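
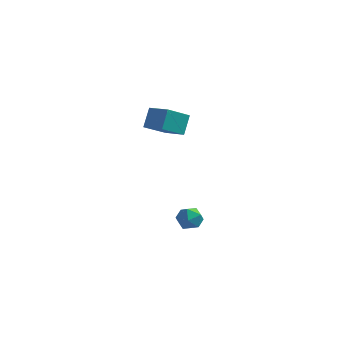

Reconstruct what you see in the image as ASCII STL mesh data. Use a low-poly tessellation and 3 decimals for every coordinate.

solid 
facet normal -0.924 0.310 -0.224
outer loop
vertex 1.232 0.314 2.592
vertex 1.748 1.359 1.911
vertex 1.25 -0.282 1.691
endloop
endfacet
facet normal -0.383 -0.774 0.504
outer loop
vertex 2.312 -0.639 1.949
vertex 1.232 0.314 2.592
vertex 1.25 -0.282 1.691
endloop
endfacet
facet normal -0.924 0.310 -0.224
outer loop
vertex 1.25 -0.282 1.691
vertex 1.748 1.359 1.911
vertex 1.766 0.763 1.01
endloop
endfacet
facet normal 0.017 -0.552 -0.834
outer loop
vertex 1.766 0.763 1.01
vertex 2.312 -0.639 1.949
vertex 1.25 -0.282 1.691
endloop
endfacet
facet normal -0.017 0.552 0.834
outer loop
vertex 1.232 0.314 2.592
vertex 2.81 1.002 2.169
vertex 1.748 1.359 1.911
endloop
endfacet
facet normal -0.383 -0.774 0.504
outer loop
vertex 2.294 -0.043 2.85
vertex 1.232 0.314 2.592
vertex 2.312 -0.639 1.949
endloop
endfacet
facet normal -0.017 0.552 0.834
outer loop
vertex 2.294 -0.043 2.85
vertex 2.81 1.002 2.169
vertex 1.232 0.314 2.592
endloop
endfacet
facet normal 0.383 0.774 -0.504
outer loop
vertex 1.748 1.359 1.911
vertex 2.81 1.002 2.169
vertex 1.766 0.763 1.01
endloop
endfacet
facet normal 0.017 -0.552 -0.834
outer loop
vertex 2.828 0.406 1.268
vertex 2.312 -0.639 1.949
vertex 1.766 0.763 1.01
endloop
endfacet
facet normal 0.383 0.774 -0.504
outer loop
vertex 1.766 0.763 1.01
vertex 2.81 1.002 2.169
vertex 2.828 0.406 1.268
endloop
endfacet
facet normal 0.924 -0.310 0.224
outer loop
vertex 2.828 0.406 1.268
vertex 2.294 -0.043 2.85
vertex 2.312 -0.639 1.949
endloop
endfacet
facet normal 0.924 -0.310 0.224
outer loop
vertex 2.81 1.002 2.169
vertex 2.294 -0.043 2.85
vertex 2.828 0.406 1.268
endloop
endfacet
facet normal -0.335 0.386 0.859
outer loop
vertex 2.645 0.482 -3.412
vertex 3.111 0.119 -3.067
vertex 3.263 0.747 -3.29
endloop
endfacet
facet normal -0.426 0.846 0.319
outer loop
vertex 2.645 0.482 -3.412
vertex 3.263 0.747 -3.29
vertex 2.971 0.831 -3.902
endloop
endfacet
facet normal -0.830 0.529 -0.175
outer loop
vertex 2.645 0.482 -3.412
vertex 2.971 0.831 -3.902
vertex 2.637 0.256 -4.057
endloop
endfacet
facet normal -0.990 -0.127 0.057
outer loop
vertex 2.645 0.482 -3.412
vertex 2.637 0.256 -4.057
vertex 2.723 -0.184 -3.541
endloop
endfacet
facet normal -0.684 -0.215 0.697
outer loop
vertex 2.645 0.482 -3.412
vertex 2.723 -0.184 -3.541
vertex 3.111 0.119 -3.067
endloop
endfacet
facet normal 0.213 0.976 0.032
outer loop
vertex 2.971 0.831 -3.902
vertex 3.263 0.747 -3.29
vertex 3.637 0.684 -3.859
endloop
endfacet
facet normal 0.360 0.234 0.903
outer loop
vertex 3.263 0.747 -3.29
vertex 3.111 0.119 -3.067
vertex 3.723 0.244 -3.343
endloop
endfacet
facet normal -0.205 -0.740 0.641
outer loop
vertex 3.111 0.119 -3.067
vertex 2.723 -0.184 -3.541
vertex 3.389 -0.331 -3.498
endloop
endfacet
facet normal -0.699 -0.598 -0.393
outer loop
vertex 2.723 -0.184 -3.541
vertex 2.637 0.256 -4.057
vertex 3.097 -0.247 -4.11
endloop
endfacet
facet normal -0.441 0.463 -0.768
outer loop
vertex 2.637 0.256 -4.057
vertex 2.971 0.831 -3.902
vertex 3.249 0.381 -4.333
endloop
endfacet
facet normal 0.990 0.127 -0.057
outer loop
vertex 3.715 0.018 -3.988
vertex 3.637 0.684 -3.859
vertex 3.723 0.244 -3.343
endloop
endfacet
facet normal 0.830 -0.529 0.175
outer loop
vertex 3.715 0.018 -3.988
vertex 3.723 0.244 -3.343
vertex 3.389 -0.331 -3.498
endloop
endfacet
facet normal 0.426 -0.846 -0.319
outer loop
vertex 3.715 0.018 -3.988
vertex 3.389 -0.331 -3.498
vertex 3.097 -0.247 -4.11
endloop
endfacet
facet normal 0.335 -0.386 -0.859
outer loop
vertex 3.715 0.018 -3.988
vertex 3.097 -0.247 -4.11
vertex 3.249 0.381 -4.333
endloop
endfacet
facet normal 0.684 0.215 -0.697
outer loop
vertex 3.715 0.018 -3.988
vertex 3.249 0.381 -4.333
vertex 3.637 0.684 -3.859
endloop
endfacet
facet normal 0.699 0.598 0.393
outer loop
vertex 3.723 0.244 -3.343
vertex 3.637 0.684 -3.859
vertex 3.263 0.747 -3.29
endloop
endfacet
facet normal 0.441 -0.463 0.768
outer loop
vertex 3.389 -0.331 -3.498
vertex 3.723 0.244 -3.343
vertex 3.111 0.119 -3.067
endloop
endfacet
facet normal -0.213 -0.976 -0.032
outer loop
vertex 3.097 -0.247 -4.11
vertex 3.389 -0.331 -3.498
vertex 2.723 -0.184 -3.541
endloop
endfacet
facet normal -0.360 -0.234 -0.903
outer loop
vertex 3.249 0.381 -4.333
vertex 3.097 -0.247 -4.11
vertex 2.637 0.256 -4.057
endloop
endfacet
facet normal 0.205 0.740 -0.641
outer loop
vertex 3.637 0.684 -3.859
vertex 3.249 0.381 -4.333
vertex 2.971 0.831 -3.902
endloop
endfacet

endsolid


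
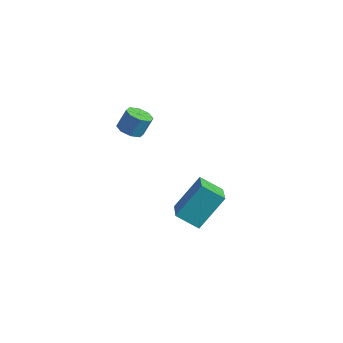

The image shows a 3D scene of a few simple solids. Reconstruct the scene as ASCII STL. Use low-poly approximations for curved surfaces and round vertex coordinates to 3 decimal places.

solid 
facet normal -0.181 -0.404 -0.897
outer loop
vertex -1.924 0.02 1.678
vertex -2.552 0.024 1.803
vertex -2.141 0.435 1.535
endloop
endfacet
facet normal 0.878 0.345 -0.332
outer loop
vertex -1.924 0.02 1.678
vertex -2.141 0.435 1.535
vertex -1.74 0.433 2.593
endloop
endfacet
facet normal 0.878 0.344 -0.332
outer loop
vertex -1.74 0.433 2.593
vertex -2.141 0.435 1.535
vertex -1.957 0.848 2.449
endloop
endfacet
facet normal 0.179 0.405 0.897
outer loop
vertex -1.74 0.433 2.593
vertex -1.957 0.848 2.449
vertex -2.368 0.436 2.717
endloop
endfacet
facet normal -0.179 -0.405 -0.896
outer loop
vertex -2.141 0.435 1.535
vertex -2.552 0.024 1.803
vertex -2.599 0.609 1.548
endloop
endfacet
facet normal 0.307 0.842 -0.443
outer loop
vertex -2.141 0.435 1.535
vertex -2.599 0.609 1.548
vertex -1.957 0.848 2.449
endloop
endfacet
facet normal 0.307 0.842 -0.443
outer loop
vertex -1.957 0.848 2.449
vertex -2.599 0.609 1.548
vertex -2.415 1.022 2.462
endloop
endfacet
facet normal 0.179 0.405 0.897
outer loop
vertex -1.957 0.848 2.449
vertex -2.415 1.022 2.462
vertex -2.368 0.436 2.717
endloop
endfacet
facet normal -0.180 -0.405 -0.896
outer loop
vertex -2.599 0.609 1.548
vertex -2.552 0.024 1.803
vertex -3.029 0.44 1.711
endloop
endfacet
facet normal -0.444 0.847 -0.293
outer loop
vertex -2.599 0.609 1.548
vertex -3.029 0.44 1.711
vertex -2.415 1.022 2.462
endloop
endfacet
facet normal -0.444 0.847 -0.293
outer loop
vertex -2.415 1.022 2.462
vertex -3.029 0.44 1.711
vertex -2.845 0.853 2.625
endloop
endfacet
facet normal 0.181 0.405 0.896
outer loop
vertex -2.415 1.022 2.462
vertex -2.845 0.853 2.625
vertex -2.368 0.436 2.717
endloop
endfacet
facet normal -0.179 -0.404 -0.897
outer loop
vertex -3.029 0.44 1.711
vertex -2.552 0.024 1.803
vertex -3.18 0.027 1.927
endloop
endfacet
facet normal -0.934 0.356 0.027
outer loop
vertex -3.029 0.44 1.711
vertex -3.18 0.027 1.927
vertex -2.845 0.853 2.625
endloop
endfacet
facet normal -0.934 0.356 0.027
outer loop
vertex -2.845 0.853 2.625
vertex -3.18 0.027 1.927
vertex -2.996 0.44 2.842
endloop
endfacet
facet normal 0.181 0.405 0.896
outer loop
vertex -2.845 0.853 2.625
vertex -2.996 0.44 2.842
vertex -2.368 0.436 2.717
endloop
endfacet
facet normal -0.179 -0.405 -0.897
outer loop
vertex -3.18 0.027 1.927
vertex -2.552 0.024 1.803
vertex -2.963 -0.388 2.071
endloop
endfacet
facet normal -0.878 -0.344 0.332
outer loop
vertex -3.18 0.027 1.927
vertex -2.963 -0.388 2.071
vertex -2.996 0.44 2.842
endloop
endfacet
facet normal -0.878 -0.345 0.332
outer loop
vertex -2.996 0.44 2.842
vertex -2.963 -0.388 2.071
vertex -2.779 0.025 2.985
endloop
endfacet
facet normal 0.181 0.404 0.897
outer loop
vertex -2.996 0.44 2.842
vertex -2.779 0.025 2.985
vertex -2.368 0.436 2.717
endloop
endfacet
facet normal -0.179 -0.405 -0.897
outer loop
vertex -2.963 -0.388 2.071
vertex -2.552 0.024 1.803
vertex -2.505 -0.562 2.058
endloop
endfacet
facet normal -0.307 -0.842 0.443
outer loop
vertex -2.963 -0.388 2.071
vertex -2.505 -0.562 2.058
vertex -2.779 0.025 2.985
endloop
endfacet
facet normal -0.307 -0.842 0.443
outer loop
vertex -2.779 0.025 2.985
vertex -2.505 -0.562 2.058
vertex -2.321 -0.149 2.972
endloop
endfacet
facet normal 0.179 0.405 0.896
outer loop
vertex -2.779 0.025 2.985
vertex -2.321 -0.149 2.972
vertex -2.368 0.436 2.717
endloop
endfacet
facet normal -0.181 -0.405 -0.896
outer loop
vertex -2.505 -0.562 2.058
vertex -2.552 0.024 1.803
vertex -2.075 -0.393 1.895
endloop
endfacet
facet normal 0.444 -0.847 0.293
outer loop
vertex -2.505 -0.562 2.058
vertex -2.075 -0.393 1.895
vertex -2.321 -0.149 2.972
endloop
endfacet
facet normal 0.444 -0.847 0.293
outer loop
vertex -2.321 -0.149 2.972
vertex -2.075 -0.393 1.895
vertex -1.891 0.02 2.809
endloop
endfacet
facet normal 0.180 0.405 0.896
outer loop
vertex -2.321 -0.149 2.972
vertex -1.891 0.02 2.809
vertex -2.368 0.436 2.717
endloop
endfacet
facet normal -0.181 -0.405 -0.896
outer loop
vertex -2.075 -0.393 1.895
vertex -2.552 0.024 1.803
vertex -1.924 0.02 1.678
endloop
endfacet
facet normal 0.934 -0.356 -0.027
outer loop
vertex -2.075 -0.393 1.895
vertex -1.924 0.02 1.678
vertex -1.891 0.02 2.809
endloop
endfacet
facet normal 0.934 -0.356 -0.027
outer loop
vertex -1.891 0.02 2.809
vertex -1.924 0.02 1.678
vertex -1.74 0.433 2.593
endloop
endfacet
facet normal 0.179 0.404 0.897
outer loop
vertex -1.891 0.02 2.809
vertex -1.74 0.433 2.593
vertex -2.368 0.436 2.717
endloop
endfacet
facet normal -0.684 0.628 -0.370
outer loop
vertex -1.097 2.851 -2.131
vertex -0.212 3.416 -2.809
vertex -1.442 1.591 -3.632
endloop
endfacet
facet normal -0.708 -0.452 0.542
outer loop
vertex -0.368 0.604 -3.051
vertex -1.097 2.851 -2.131
vertex -1.442 1.591 -3.632
endloop
endfacet
facet normal -0.684 0.628 -0.370
outer loop
vertex -1.442 1.591 -3.632
vertex -0.212 3.416 -2.809
vertex -0.557 2.156 -4.31
endloop
endfacet
facet normal -0.174 -0.633 -0.754
outer loop
vertex -0.557 2.156 -4.31
vertex -0.368 0.604 -3.051
vertex -1.442 1.591 -3.632
endloop
endfacet
facet normal 0.174 0.633 0.754
outer loop
vertex -1.097 2.851 -2.131
vertex 0.862 2.429 -2.228
vertex -0.212 3.416 -2.809
endloop
endfacet
facet normal -0.708 -0.452 0.542
outer loop
vertex -0.023 1.864 -1.55
vertex -1.097 2.851 -2.131
vertex -0.368 0.604 -3.051
endloop
endfacet
facet normal 0.174 0.633 0.754
outer loop
vertex -0.023 1.864 -1.55
vertex 0.862 2.429 -2.228
vertex -1.097 2.851 -2.131
endloop
endfacet
facet normal 0.708 0.452 -0.542
outer loop
vertex -0.212 3.416 -2.809
vertex 0.862 2.429 -2.228
vertex -0.557 2.156 -4.31
endloop
endfacet
facet normal -0.174 -0.633 -0.754
outer loop
vertex 0.517 1.169 -3.729
vertex -0.368 0.604 -3.051
vertex -0.557 2.156 -4.31
endloop
endfacet
facet normal 0.708 0.452 -0.542
outer loop
vertex -0.557 2.156 -4.31
vertex 0.862 2.429 -2.228
vertex 0.517 1.169 -3.729
endloop
endfacet
facet normal 0.684 -0.628 0.370
outer loop
vertex 0.517 1.169 -3.729
vertex -0.023 1.864 -1.55
vertex -0.368 0.604 -3.051
endloop
endfacet
facet normal 0.684 -0.628 0.370
outer loop
vertex 0.862 2.429 -2.228
vertex -0.023 1.864 -1.55
vertex 0.517 1.169 -3.729
endloop
endfacet

endsolid


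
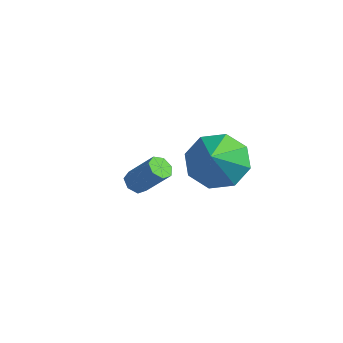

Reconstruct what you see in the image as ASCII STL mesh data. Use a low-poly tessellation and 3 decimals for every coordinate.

solid 
facet normal -0.606 -0.225 -0.763
outer loop
vertex -2.411 0.6 -2.546
vertex -2.787 0.864 -2.325
vertex -2.434 1.028 -2.654
endloop
endfacet
facet normal 0.795 -0.108 -0.597
outer loop
vertex -2.411 0.6 -2.546
vertex -2.434 1.028 -2.654
vertex -1.516 0.933 -1.415
endloop
endfacet
facet normal 0.795 -0.108 -0.597
outer loop
vertex -1.516 0.933 -1.415
vertex -2.434 1.028 -2.654
vertex -1.539 1.361 -1.523
endloop
endfacet
facet normal 0.604 0.225 0.765
outer loop
vertex -1.516 0.933 -1.415
vertex -1.539 1.361 -1.523
vertex -1.893 1.196 -1.195
endloop
endfacet
facet normal -0.607 -0.225 -0.763
outer loop
vertex -2.434 1.028 -2.654
vertex -2.787 0.864 -2.325
vertex -2.723 1.333 -2.514
endloop
endfacet
facet normal 0.455 0.690 -0.563
outer loop
vertex -2.434 1.028 -2.654
vertex -2.723 1.333 -2.514
vertex -1.539 1.361 -1.523
endloop
endfacet
facet normal 0.456 0.689 -0.564
outer loop
vertex -1.539 1.361 -1.523
vertex -2.723 1.333 -2.514
vertex -1.828 1.666 -1.384
endloop
endfacet
facet normal 0.604 0.224 0.765
outer loop
vertex -1.539 1.361 -1.523
vertex -1.828 1.666 -1.384
vertex -1.893 1.196 -1.195
endloop
endfacet
facet normal -0.603 -0.226 -0.765
outer loop
vertex -2.723 1.333 -2.514
vertex -2.787 0.864 -2.325
vertex -3.061 1.284 -2.233
endloop
endfacet
facet normal -0.228 0.968 -0.105
outer loop
vertex -2.723 1.333 -2.514
vertex -3.061 1.284 -2.233
vertex -1.828 1.666 -1.384
endloop
endfacet
facet normal -0.228 0.968 -0.105
outer loop
vertex -1.828 1.666 -1.384
vertex -3.061 1.284 -2.233
vertex -2.166 1.617 -1.102
endloop
endfacet
facet normal 0.605 0.224 0.764
outer loop
vertex -1.828 1.666 -1.384
vertex -2.166 1.617 -1.102
vertex -1.893 1.196 -1.195
endloop
endfacet
facet normal -0.603 -0.226 -0.765
outer loop
vertex -3.061 1.284 -2.233
vertex -2.787 0.864 -2.325
vertex -3.193 0.919 -2.021
endloop
endfacet
facet normal -0.738 0.518 0.432
outer loop
vertex -3.061 1.284 -2.233
vertex -3.193 0.919 -2.021
vertex -2.166 1.617 -1.102
endloop
endfacet
facet normal -0.739 0.517 0.433
outer loop
vertex -2.166 1.617 -1.102
vertex -3.193 0.919 -2.021
vertex -2.298 1.251 -0.89
endloop
endfacet
facet normal 0.606 0.224 0.764
outer loop
vertex -2.166 1.617 -1.102
vertex -2.298 1.251 -0.89
vertex -1.893 1.196 -1.195
endloop
endfacet
facet normal -0.603 -0.226 -0.765
outer loop
vertex -3.193 0.919 -2.021
vertex -2.787 0.864 -2.325
vertex -3.019 0.512 -2.038
endloop
endfacet
facet normal -0.694 -0.323 0.644
outer loop
vertex -3.193 0.919 -2.021
vertex -3.019 0.512 -2.038
vertex -2.298 1.251 -0.89
endloop
endfacet
facet normal -0.693 -0.324 0.644
outer loop
vertex -2.298 1.251 -0.89
vertex -3.019 0.512 -2.038
vertex -2.124 0.845 -0.907
endloop
endfacet
facet normal 0.605 0.227 0.763
outer loop
vertex -2.298 1.251 -0.89
vertex -2.124 0.845 -0.907
vertex -1.893 1.196 -1.195
endloop
endfacet
facet normal -0.605 -0.224 -0.764
outer loop
vertex -3.019 0.512 -2.038
vertex -2.787 0.864 -2.325
vertex -2.671 0.37 -2.272
endloop
endfacet
facet normal -0.126 -0.920 0.371
outer loop
vertex -3.019 0.512 -2.038
vertex -2.671 0.37 -2.272
vertex -2.124 0.845 -0.907
endloop
endfacet
facet normal -0.126 -0.920 0.371
outer loop
vertex -2.124 0.845 -0.907
vertex -2.671 0.37 -2.272
vertex -1.776 0.703 -1.141
endloop
endfacet
facet normal 0.606 0.227 0.763
outer loop
vertex -2.124 0.845 -0.907
vertex -1.776 0.703 -1.141
vertex -1.893 1.196 -1.195
endloop
endfacet
facet normal -0.606 -0.224 -0.763
outer loop
vertex -2.671 0.37 -2.272
vertex -2.787 0.864 -2.325
vertex -2.411 0.6 -2.546
endloop
endfacet
facet normal 0.537 -0.824 -0.182
outer loop
vertex -2.671 0.37 -2.272
vertex -2.411 0.6 -2.546
vertex -1.776 0.703 -1.141
endloop
endfacet
facet normal 0.537 -0.824 -0.182
outer loop
vertex -1.776 0.703 -1.141
vertex -2.411 0.6 -2.546
vertex -1.516 0.933 -1.415
endloop
endfacet
facet normal 0.604 0.227 0.764
outer loop
vertex -1.776 0.703 -1.141
vertex -1.516 0.933 -1.415
vertex -1.893 1.196 -1.195
endloop
endfacet
facet normal -0.424 0.598 -0.680
outer loop
vertex 2.282 0.421 0.71
vertex 1.4 0.533 1.358
vertex 2.352 1.072 1.239
endloop
endfacet
facet normal 0.997 -0.069 -0.047
outer loop
vertex 2.282 0.421 0.71
vertex 2.352 1.072 1.239
vertex 2.3 -0.733 2.802
endloop
endfacet
facet normal -0.423 0.597 -0.681
outer loop
vertex 2.352 1.072 1.239
vertex 1.4 0.533 1.358
vertex 1.864 1.408 1.837
endloop
endfacet
facet normal 0.811 0.370 0.454
outer loop
vertex 2.352 1.072 1.239
vertex 1.864 1.408 1.837
vertex 2.3 -0.733 2.802
endloop
endfacet
facet normal -0.424 0.597 -0.680
outer loop
vertex 1.864 1.408 1.837
vertex 1.4 0.533 1.358
vertex 1.105 1.231 2.155
endloop
endfacet
facet normal 0.258 0.440 0.860
outer loop
vertex 1.864 1.408 1.837
vertex 1.105 1.231 2.155
vertex 2.3 -0.733 2.802
endloop
endfacet
facet normal -0.425 0.597 -0.680
outer loop
vertex 1.105 1.231 2.155
vertex 1.4 0.533 1.358
vertex 0.519 0.646 2.007
endloop
endfacet
facet normal -0.338 0.102 0.935
outer loop
vertex 1.105 1.231 2.155
vertex 0.519 0.646 2.007
vertex 2.3 -0.733 2.802
endloop
endfacet
facet normal -0.424 0.598 -0.680
outer loop
vertex 0.519 0.646 2.007
vertex 1.4 0.533 1.358
vertex 0.449 -0.006 1.478
endloop
endfacet
facet normal -0.630 -0.447 0.635
outer loop
vertex 0.519 0.646 2.007
vertex 0.449 -0.006 1.478
vertex 2.3 -0.733 2.802
endloop
endfacet
facet normal -0.424 0.597 -0.681
outer loop
vertex 0.449 -0.006 1.478
vertex 1.4 0.533 1.358
vertex 0.937 -0.342 0.88
endloop
endfacet
facet normal -0.444 -0.886 0.135
outer loop
vertex 0.449 -0.006 1.478
vertex 0.937 -0.342 0.88
vertex 2.3 -0.733 2.802
endloop
endfacet
facet normal -0.424 0.597 -0.681
outer loop
vertex 0.937 -0.342 0.88
vertex 1.4 0.533 1.358
vertex 1.696 -0.165 0.562
endloop
endfacet
facet normal 0.109 -0.956 -0.272
outer loop
vertex 0.937 -0.342 0.88
vertex 1.696 -0.165 0.562
vertex 2.3 -0.733 2.802
endloop
endfacet
facet normal -0.425 0.597 -0.681
outer loop
vertex 1.696 -0.165 0.562
vertex 1.4 0.533 1.358
vertex 2.282 0.421 0.71
endloop
endfacet
facet normal 0.706 -0.618 -0.347
outer loop
vertex 1.696 -0.165 0.562
vertex 2.282 0.421 0.71
vertex 2.3 -0.733 2.802
endloop
endfacet

endsolid


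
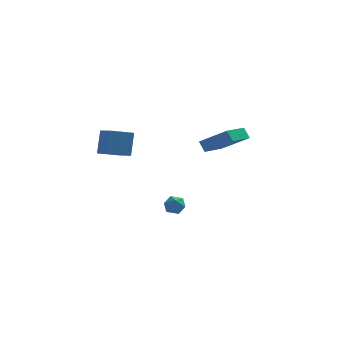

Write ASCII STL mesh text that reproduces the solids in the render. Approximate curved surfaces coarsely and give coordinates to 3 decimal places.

solid 
facet normal -0.785 0.308 -0.538
outer loop
vertex 1.52 2.767 1.223
vertex 2.469 4.547 0.858
vertex 1.862 2.444 0.539
endloop
endfacet
facet normal -0.463 -0.868 0.179
outer loop
vertex 3.471 1.813 1.642
vertex 1.52 2.767 1.223
vertex 1.862 2.444 0.539
endloop
endfacet
facet normal -0.785 0.308 -0.538
outer loop
vertex 1.862 2.444 0.539
vertex 2.469 4.547 0.858
vertex 2.811 4.224 0.174
endloop
endfacet
facet normal 0.412 -0.389 -0.824
outer loop
vertex 2.811 4.224 0.174
vertex 3.471 1.813 1.642
vertex 1.862 2.444 0.539
endloop
endfacet
facet normal -0.412 0.389 0.824
outer loop
vertex 1.52 2.767 1.223
vertex 4.078 3.916 1.961
vertex 2.469 4.547 0.858
endloop
endfacet
facet normal -0.463 -0.868 0.179
outer loop
vertex 3.129 2.136 2.326
vertex 1.52 2.767 1.223
vertex 3.471 1.813 1.642
endloop
endfacet
facet normal -0.412 0.389 0.824
outer loop
vertex 3.129 2.136 2.326
vertex 4.078 3.916 1.961
vertex 1.52 2.767 1.223
endloop
endfacet
facet normal 0.463 0.868 -0.179
outer loop
vertex 2.469 4.547 0.858
vertex 4.078 3.916 1.961
vertex 2.811 4.224 0.174
endloop
endfacet
facet normal 0.412 -0.389 -0.824
outer loop
vertex 4.42 3.593 1.277
vertex 3.471 1.813 1.642
vertex 2.811 4.224 0.174
endloop
endfacet
facet normal 0.463 0.868 -0.179
outer loop
vertex 2.811 4.224 0.174
vertex 4.078 3.916 1.961
vertex 4.42 3.593 1.277
endloop
endfacet
facet normal 0.785 -0.308 0.538
outer loop
vertex 4.42 3.593 1.277
vertex 3.129 2.136 2.326
vertex 3.471 1.813 1.642
endloop
endfacet
facet normal 0.785 -0.308 0.538
outer loop
vertex 4.078 3.916 1.961
vertex 3.129 2.136 2.326
vertex 4.42 3.593 1.277
endloop
endfacet
facet normal -0.853 -0.452 0.261
outer loop
vertex -2.921 -4.258 4.477
vertex -3.596 -3.201 4.1
vertex -3.05 -4.867 3.003
endloop
endfacet
facet normal 0.516 -0.807 0.288
outer loop
vertex -1.864 -4.239 2.64
vertex -2.921 -4.258 4.477
vertex -3.05 -4.867 3.003
endloop
endfacet
facet normal -0.853 -0.452 0.261
outer loop
vertex -3.05 -4.867 3.003
vertex -3.596 -3.201 4.1
vertex -3.725 -3.81 2.626
endloop
endfacet
facet normal -0.081 -0.380 -0.921
outer loop
vertex -3.725 -3.81 2.626
vertex -1.864 -4.239 2.64
vertex -3.05 -4.867 3.003
endloop
endfacet
facet normal 0.081 0.380 0.921
outer loop
vertex -2.921 -4.258 4.477
vertex -2.41 -2.573 3.737
vertex -3.596 -3.201 4.1
endloop
endfacet
facet normal 0.516 -0.807 0.288
outer loop
vertex -1.735 -3.63 4.114
vertex -2.921 -4.258 4.477
vertex -1.864 -4.239 2.64
endloop
endfacet
facet normal 0.081 0.380 0.921
outer loop
vertex -1.735 -3.63 4.114
vertex -2.41 -2.573 3.737
vertex -2.921 -4.258 4.477
endloop
endfacet
facet normal -0.516 0.807 -0.288
outer loop
vertex -3.596 -3.201 4.1
vertex -2.41 -2.573 3.737
vertex -3.725 -3.81 2.626
endloop
endfacet
facet normal -0.081 -0.380 -0.921
outer loop
vertex -2.539 -3.182 2.263
vertex -1.864 -4.239 2.64
vertex -3.725 -3.81 2.626
endloop
endfacet
facet normal -0.516 0.807 -0.288
outer loop
vertex -3.725 -3.81 2.626
vertex -2.41 -2.573 3.737
vertex -2.539 -3.182 2.263
endloop
endfacet
facet normal 0.853 0.452 -0.261
outer loop
vertex -2.539 -3.182 2.263
vertex -1.735 -3.63 4.114
vertex -1.864 -4.239 2.64
endloop
endfacet
facet normal 0.853 0.452 -0.261
outer loop
vertex -2.41 -2.573 3.737
vertex -1.735 -3.63 4.114
vertex -2.539 -3.182 2.263
endloop
endfacet
facet normal -0.293 0.903 -0.313
outer loop
vertex 0.158 1.723 -3.859
vertex -0.364 1.728 -3.355
vertex 0.293 1.995 -3.2
endloop
endfacet
facet normal 0.406 0.812 -0.418
outer loop
vertex 0.158 1.723 -3.859
vertex 0.293 1.995 -3.2
vertex 0.788 1.578 -3.529
endloop
endfacet
facet normal 0.493 0.241 -0.836
outer loop
vertex 0.158 1.723 -3.859
vertex 0.788 1.578 -3.529
vertex 0.437 1.054 -3.887
endloop
endfacet
facet normal -0.151 -0.022 -0.988
outer loop
vertex 0.158 1.723 -3.859
vertex 0.437 1.054 -3.887
vertex -0.275 1.146 -3.78
endloop
endfacet
facet normal -0.638 0.388 -0.665
outer loop
vertex 0.158 1.723 -3.859
vertex -0.275 1.146 -3.78
vertex -0.364 1.728 -3.355
endloop
endfacet
facet normal 0.708 0.673 0.213
outer loop
vertex 0.788 1.578 -3.529
vertex 0.293 1.995 -3.2
vertex 0.655 1.494 -2.82
endloop
endfacet
facet normal -0.424 0.820 0.384
outer loop
vertex 0.293 1.995 -3.2
vertex -0.364 1.728 -3.355
vertex -0.057 1.586 -2.713
endloop
endfacet
facet normal -0.982 -0.014 -0.186
outer loop
vertex -0.364 1.728 -3.355
vertex -0.275 1.146 -3.78
vertex -0.408 1.062 -3.071
endloop
endfacet
facet normal -0.194 -0.678 -0.709
outer loop
vertex -0.275 1.146 -3.78
vertex 0.437 1.054 -3.887
vertex 0.087 0.645 -3.4
endloop
endfacet
facet normal 0.850 -0.253 -0.462
outer loop
vertex 0.437 1.054 -3.887
vertex 0.788 1.578 -3.529
vertex 0.744 0.912 -3.245
endloop
endfacet
facet normal 0.151 0.022 0.988
outer loop
vertex 0.222 0.917 -2.741
vertex 0.655 1.494 -2.82
vertex -0.057 1.586 -2.713
endloop
endfacet
facet normal -0.493 -0.241 0.836
outer loop
vertex 0.222 0.917 -2.741
vertex -0.057 1.586 -2.713
vertex -0.408 1.062 -3.071
endloop
endfacet
facet normal -0.406 -0.812 0.418
outer loop
vertex 0.222 0.917 -2.741
vertex -0.408 1.062 -3.071
vertex 0.087 0.645 -3.4
endloop
endfacet
facet normal 0.293 -0.903 0.313
outer loop
vertex 0.222 0.917 -2.741
vertex 0.087 0.645 -3.4
vertex 0.744 0.912 -3.245
endloop
endfacet
facet normal 0.638 -0.388 0.665
outer loop
vertex 0.222 0.917 -2.741
vertex 0.744 0.912 -3.245
vertex 0.655 1.494 -2.82
endloop
endfacet
facet normal 0.194 0.678 0.709
outer loop
vertex -0.057 1.586 -2.713
vertex 0.655 1.494 -2.82
vertex 0.293 1.995 -3.2
endloop
endfacet
facet normal -0.850 0.253 0.462
outer loop
vertex -0.408 1.062 -3.071
vertex -0.057 1.586 -2.713
vertex -0.364 1.728 -3.355
endloop
endfacet
facet normal -0.708 -0.673 -0.213
outer loop
vertex 0.087 0.645 -3.4
vertex -0.408 1.062 -3.071
vertex -0.275 1.146 -3.78
endloop
endfacet
facet normal 0.424 -0.820 -0.384
outer loop
vertex 0.744 0.912 -3.245
vertex 0.087 0.645 -3.4
vertex 0.437 1.054 -3.887
endloop
endfacet
facet normal 0.982 0.014 0.186
outer loop
vertex 0.655 1.494 -2.82
vertex 0.744 0.912 -3.245
vertex 0.788 1.578 -3.529
endloop
endfacet

endsolid


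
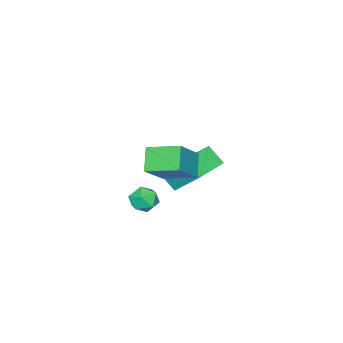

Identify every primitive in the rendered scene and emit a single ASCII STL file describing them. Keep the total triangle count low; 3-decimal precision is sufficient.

solid 
facet normal -0.603 -0.362 0.711
outer loop
vertex 3.403 2.105 4.868
vertex 2.957 3.679 5.292
vertex 1.889 2.032 3.548
endloop
endfacet
facet normal 0.264 -0.931 -0.251
outer loop
vertex 2.703 2.521 2.588
vertex 3.403 2.105 4.868
vertex 1.889 2.032 3.548
endloop
endfacet
facet normal -0.603 -0.362 0.711
outer loop
vertex 1.889 2.032 3.548
vertex 2.957 3.679 5.292
vertex 1.444 3.606 3.972
endloop
endfacet
facet normal -0.753 -0.036 -0.657
outer loop
vertex 1.444 3.606 3.972
vertex 2.703 2.521 2.588
vertex 1.889 2.032 3.548
endloop
endfacet
facet normal 0.753 0.036 0.657
outer loop
vertex 3.403 2.105 4.868
vertex 3.771 4.168 4.332
vertex 2.957 3.679 5.292
endloop
endfacet
facet normal 0.264 -0.931 -0.251
outer loop
vertex 4.216 2.594 3.908
vertex 3.403 2.105 4.868
vertex 2.703 2.521 2.588
endloop
endfacet
facet normal 0.753 0.036 0.657
outer loop
vertex 4.216 2.594 3.908
vertex 3.771 4.168 4.332
vertex 3.403 2.105 4.868
endloop
endfacet
facet normal -0.264 0.931 0.251
outer loop
vertex 2.957 3.679 5.292
vertex 3.771 4.168 4.332
vertex 1.444 3.606 3.972
endloop
endfacet
facet normal -0.753 -0.037 -0.657
outer loop
vertex 2.257 4.095 3.012
vertex 2.703 2.521 2.588
vertex 1.444 3.606 3.972
endloop
endfacet
facet normal -0.264 0.931 0.251
outer loop
vertex 1.444 3.606 3.972
vertex 3.771 4.168 4.332
vertex 2.257 4.095 3.012
endloop
endfacet
facet normal 0.603 0.362 -0.711
outer loop
vertex 2.257 4.095 3.012
vertex 4.216 2.594 3.908
vertex 2.703 2.521 2.588
endloop
endfacet
facet normal 0.603 0.362 -0.711
outer loop
vertex 3.771 4.168 4.332
vertex 4.216 2.594 3.908
vertex 2.257 4.095 3.012
endloop
endfacet
facet normal -1.000 0.028 -0.003
outer loop
vertex -3.04 1.144 1.271
vertex -3.013 2.024 0.412
vertex -3.076 -0.308 -0.218
endloop
endfacet
facet normal -0.022 -0.715 0.698
outer loop
vertex -1.107 -0.364 -0.212
vertex -3.04 1.144 1.271
vertex -3.076 -0.308 -0.218
endloop
endfacet
facet normal -1.000 0.028 -0.003
outer loop
vertex -3.076 -0.308 -0.218
vertex -3.013 2.024 0.412
vertex -3.049 0.572 -1.077
endloop
endfacet
facet normal -0.018 -0.698 -0.716
outer loop
vertex -3.049 0.572 -1.077
vertex -1.107 -0.364 -0.212
vertex -3.076 -0.308 -0.218
endloop
endfacet
facet normal 0.018 0.698 0.716
outer loop
vertex -3.04 1.144 1.271
vertex -1.044 1.968 0.418
vertex -3.013 2.024 0.412
endloop
endfacet
facet normal -0.022 -0.715 0.698
outer loop
vertex -1.071 1.088 1.277
vertex -3.04 1.144 1.271
vertex -1.107 -0.364 -0.212
endloop
endfacet
facet normal 0.018 0.698 0.716
outer loop
vertex -1.071 1.088 1.277
vertex -1.044 1.968 0.418
vertex -3.04 1.144 1.271
endloop
endfacet
facet normal 0.022 0.715 -0.698
outer loop
vertex -3.013 2.024 0.412
vertex -1.044 1.968 0.418
vertex -3.049 0.572 -1.077
endloop
endfacet
facet normal -0.018 -0.698 -0.716
outer loop
vertex -1.08 0.516 -1.071
vertex -1.107 -0.364 -0.212
vertex -3.049 0.572 -1.077
endloop
endfacet
facet normal 0.022 0.715 -0.698
outer loop
vertex -3.049 0.572 -1.077
vertex -1.044 1.968 0.418
vertex -1.08 0.516 -1.071
endloop
endfacet
facet normal 1.000 -0.028 0.003
outer loop
vertex -1.08 0.516 -1.071
vertex -1.071 1.088 1.277
vertex -1.107 -0.364 -0.212
endloop
endfacet
facet normal 1.000 -0.028 0.003
outer loop
vertex -1.044 1.968 0.418
vertex -1.071 1.088 1.277
vertex -1.08 0.516 -1.071
endloop
endfacet
facet normal -0.613 -0.549 0.568
outer loop
vertex 3.24 2.324 2.055
vertex 3.661 1.689 1.896
vertex 3.838 2.129 2.512
endloop
endfacet
facet normal -0.577 0.123 0.807
outer loop
vertex 3.24 2.324 2.055
vertex 3.838 2.129 2.512
vertex 3.724 2.873 2.317
endloop
endfacet
facet normal -0.782 0.556 0.280
outer loop
vertex 3.24 2.324 2.055
vertex 3.724 2.873 2.317
vertex 3.475 2.894 1.58
endloop
endfacet
facet normal -0.946 0.152 -0.286
outer loop
vertex 3.24 2.324 2.055
vertex 3.475 2.894 1.58
vertex 3.436 2.161 1.32
endloop
endfacet
facet normal -0.841 -0.531 -0.107
outer loop
vertex 3.24 2.324 2.055
vertex 3.436 2.161 1.32
vertex 3.661 1.689 1.896
endloop
endfacet
facet normal 0.105 0.267 0.958
outer loop
vertex 3.724 2.873 2.317
vertex 3.838 2.129 2.512
vertex 4.444 2.579 2.32
endloop
endfacet
facet normal 0.047 -0.819 0.572
outer loop
vertex 3.838 2.129 2.512
vertex 3.661 1.689 1.896
vertex 4.405 1.846 2.06
endloop
endfacet
facet normal -0.320 -0.790 -0.522
outer loop
vertex 3.661 1.689 1.896
vertex 3.436 2.161 1.32
vertex 4.156 1.867 1.323
endloop
endfacet
facet normal -0.491 0.314 -0.813
outer loop
vertex 3.436 2.161 1.32
vertex 3.475 2.894 1.58
vertex 4.042 2.611 1.128
endloop
endfacet
facet normal -0.227 0.968 0.104
outer loop
vertex 3.475 2.894 1.58
vertex 3.724 2.873 2.317
vertex 4.219 3.051 1.744
endloop
endfacet
facet normal 0.946 -0.152 0.286
outer loop
vertex 4.64 2.416 1.585
vertex 4.444 2.579 2.32
vertex 4.405 1.846 2.06
endloop
endfacet
facet normal 0.782 -0.556 -0.280
outer loop
vertex 4.64 2.416 1.585
vertex 4.405 1.846 2.06
vertex 4.156 1.867 1.323
endloop
endfacet
facet normal 0.577 -0.123 -0.807
outer loop
vertex 4.64 2.416 1.585
vertex 4.156 1.867 1.323
vertex 4.042 2.611 1.128
endloop
endfacet
facet normal 0.613 0.549 -0.568
outer loop
vertex 4.64 2.416 1.585
vertex 4.042 2.611 1.128
vertex 4.219 3.051 1.744
endloop
endfacet
facet normal 0.841 0.531 0.107
outer loop
vertex 4.64 2.416 1.585
vertex 4.219 3.051 1.744
vertex 4.444 2.579 2.32
endloop
endfacet
facet normal 0.491 -0.314 0.813
outer loop
vertex 4.405 1.846 2.06
vertex 4.444 2.579 2.32
vertex 3.838 2.129 2.512
endloop
endfacet
facet normal 0.227 -0.968 -0.104
outer loop
vertex 4.156 1.867 1.323
vertex 4.405 1.846 2.06
vertex 3.661 1.689 1.896
endloop
endfacet
facet normal -0.105 -0.267 -0.958
outer loop
vertex 4.042 2.611 1.128
vertex 4.156 1.867 1.323
vertex 3.436 2.161 1.32
endloop
endfacet
facet normal -0.047 0.819 -0.572
outer loop
vertex 4.219 3.051 1.744
vertex 4.042 2.611 1.128
vertex 3.475 2.894 1.58
endloop
endfacet
facet normal 0.320 0.790 0.522
outer loop
vertex 4.444 2.579 2.32
vertex 4.219 3.051 1.744
vertex 3.724 2.873 2.317
endloop
endfacet

endsolid


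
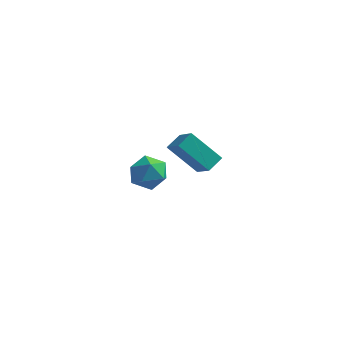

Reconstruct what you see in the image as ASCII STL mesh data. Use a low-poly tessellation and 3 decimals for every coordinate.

solid 
facet normal -0.514 0.824 0.238
outer loop
vertex 2.92 -1.175 -0.983
vertex 2.054 -1.715 -0.984
vertex 2.597 -1.624 -0.125
endloop
endfacet
facet normal 0.148 0.852 0.502
outer loop
vertex 2.92 -1.175 -0.983
vertex 2.597 -1.624 -0.125
vertex 3.586 -1.65 -0.373
endloop
endfacet
facet normal 0.606 0.795 -0.043
outer loop
vertex 2.92 -1.175 -0.983
vertex 3.586 -1.65 -0.373
vertex 3.655 -1.757 -1.385
endloop
endfacet
facet normal 0.226 0.730 -0.645
outer loop
vertex 2.92 -1.175 -0.983
vertex 3.655 -1.757 -1.385
vertex 2.708 -1.798 -1.763
endloop
endfacet
facet normal -0.466 0.749 -0.471
outer loop
vertex 2.92 -1.175 -0.983
vertex 2.708 -1.798 -1.763
vertex 2.054 -1.715 -0.984
endloop
endfacet
facet normal 0.240 0.288 0.927
outer loop
vertex 3.586 -1.65 -0.373
vertex 2.597 -1.624 -0.125
vertex 3.132 -2.482 0.003
endloop
endfacet
facet normal -0.832 0.242 0.500
outer loop
vertex 2.597 -1.624 -0.125
vertex 2.054 -1.715 -0.984
vertex 2.185 -2.523 -0.375
endloop
endfacet
facet normal -0.754 0.120 -0.646
outer loop
vertex 2.054 -1.715 -0.984
vertex 2.708 -1.798 -1.763
vertex 2.254 -2.63 -1.387
endloop
endfacet
facet normal 0.366 0.090 -0.926
outer loop
vertex 2.708 -1.798 -1.763
vertex 3.655 -1.757 -1.385
vertex 3.243 -2.656 -1.635
endloop
endfacet
facet normal 0.980 0.194 0.046
outer loop
vertex 3.655 -1.757 -1.385
vertex 3.586 -1.65 -0.373
vertex 3.786 -2.565 -0.776
endloop
endfacet
facet normal -0.226 -0.730 0.645
outer loop
vertex 2.92 -3.105 -0.777
vertex 3.132 -2.482 0.003
vertex 2.185 -2.523 -0.375
endloop
endfacet
facet normal -0.606 -0.795 0.043
outer loop
vertex 2.92 -3.105 -0.777
vertex 2.185 -2.523 -0.375
vertex 2.254 -2.63 -1.387
endloop
endfacet
facet normal -0.148 -0.852 -0.502
outer loop
vertex 2.92 -3.105 -0.777
vertex 2.254 -2.63 -1.387
vertex 3.243 -2.656 -1.635
endloop
endfacet
facet normal 0.514 -0.824 -0.238
outer loop
vertex 2.92 -3.105 -0.777
vertex 3.243 -2.656 -1.635
vertex 3.786 -2.565 -0.776
endloop
endfacet
facet normal 0.466 -0.749 0.471
outer loop
vertex 2.92 -3.105 -0.777
vertex 3.786 -2.565 -0.776
vertex 3.132 -2.482 0.003
endloop
endfacet
facet normal -0.366 -0.090 0.926
outer loop
vertex 2.185 -2.523 -0.375
vertex 3.132 -2.482 0.003
vertex 2.597 -1.624 -0.125
endloop
endfacet
facet normal -0.980 -0.194 -0.046
outer loop
vertex 2.254 -2.63 -1.387
vertex 2.185 -2.523 -0.375
vertex 2.054 -1.715 -0.984
endloop
endfacet
facet normal -0.240 -0.288 -0.927
outer loop
vertex 3.243 -2.656 -1.635
vertex 2.254 -2.63 -1.387
vertex 2.708 -1.798 -1.763
endloop
endfacet
facet normal 0.832 -0.242 -0.500
outer loop
vertex 3.786 -2.565 -0.776
vertex 3.243 -2.656 -1.635
vertex 3.655 -1.757 -1.385
endloop
endfacet
facet normal 0.754 -0.120 0.646
outer loop
vertex 3.132 -2.482 0.003
vertex 3.786 -2.565 -0.776
vertex 3.586 -1.65 -0.373
endloop
endfacet
facet normal -0.542 0.580 -0.609
outer loop
vertex 2.297 4.866 -3.339
vertex 3.885 4.812 -4.803
vertex 1.877 4.027 -3.764
endloop
endfacet
facet normal -0.735 0.025 0.678
outer loop
vertex 2.755 3.088 -2.777
vertex 2.297 4.866 -3.339
vertex 1.877 4.027 -3.764
endloop
endfacet
facet normal -0.542 0.579 -0.609
outer loop
vertex 1.877 4.027 -3.764
vertex 3.885 4.812 -4.803
vertex 3.465 3.973 -5.227
endloop
endfacet
facet normal -0.408 -0.815 -0.412
outer loop
vertex 3.465 3.973 -5.227
vertex 2.755 3.088 -2.777
vertex 1.877 4.027 -3.764
endloop
endfacet
facet normal 0.408 0.815 0.412
outer loop
vertex 2.297 4.866 -3.339
vertex 4.763 3.873 -3.816
vertex 3.885 4.812 -4.803
endloop
endfacet
facet normal -0.735 0.025 0.678
outer loop
vertex 3.175 3.927 -2.353
vertex 2.297 4.866 -3.339
vertex 2.755 3.088 -2.777
endloop
endfacet
facet normal 0.408 0.815 0.413
outer loop
vertex 3.175 3.927 -2.353
vertex 4.763 3.873 -3.816
vertex 2.297 4.866 -3.339
endloop
endfacet
facet normal 0.735 -0.025 -0.678
outer loop
vertex 3.885 4.812 -4.803
vertex 4.763 3.873 -3.816
vertex 3.465 3.973 -5.227
endloop
endfacet
facet normal -0.408 -0.815 -0.412
outer loop
vertex 4.343 3.034 -4.241
vertex 2.755 3.088 -2.777
vertex 3.465 3.973 -5.227
endloop
endfacet
facet normal 0.735 -0.025 -0.678
outer loop
vertex 3.465 3.973 -5.227
vertex 4.763 3.873 -3.816
vertex 4.343 3.034 -4.241
endloop
endfacet
facet normal 0.542 -0.579 0.609
outer loop
vertex 4.343 3.034 -4.241
vertex 3.175 3.927 -2.353
vertex 2.755 3.088 -2.777
endloop
endfacet
facet normal 0.541 -0.580 0.609
outer loop
vertex 4.763 3.873 -3.816
vertex 3.175 3.927 -2.353
vertex 4.343 3.034 -4.241
endloop
endfacet

endsolid


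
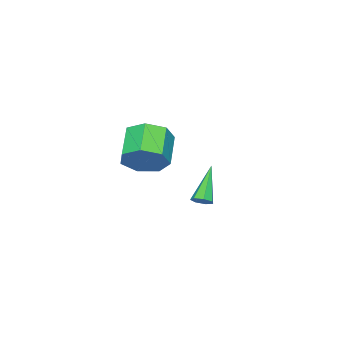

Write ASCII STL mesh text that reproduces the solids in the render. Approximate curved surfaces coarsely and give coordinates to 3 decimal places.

solid 
facet normal 0.586 0.153 -0.796
outer loop
vertex -1.259 -0.507 -4.505
vertex -1.689 -0.353 -4.792
vertex -1.359 -0.05 -4.491
endloop
endfacet
facet normal 0.637 0.116 0.762
outer loop
vertex -1.259 -0.507 -4.505
vertex -1.359 -0.05 -4.491
vertex -2.971 -0.687 -3.048
endloop
endfacet
facet normal 0.586 0.152 -0.796
outer loop
vertex -1.359 -0.05 -4.491
vertex -1.689 -0.353 -4.792
vertex -1.708 0.18 -4.704
endloop
endfacet
facet normal 0.186 0.805 0.564
outer loop
vertex -1.359 -0.05 -4.491
vertex -1.708 0.18 -4.704
vertex -2.971 -0.687 -3.048
endloop
endfacet
facet normal 0.585 0.152 -0.797
outer loop
vertex -1.708 0.18 -4.704
vertex -1.689 -0.353 -4.792
vertex -2.043 0.008 -4.983
endloop
endfacet
facet normal -0.501 0.863 0.070
outer loop
vertex -1.708 0.18 -4.704
vertex -2.043 0.008 -4.983
vertex -2.971 -0.687 -3.048
endloop
endfacet
facet normal 0.585 0.152 -0.797
outer loop
vertex -2.043 0.008 -4.983
vertex -1.689 -0.353 -4.792
vertex -2.112 -0.436 -5.118
endloop
endfacet
facet normal -0.905 0.246 -0.346
outer loop
vertex -2.043 0.008 -4.983
vertex -2.112 -0.436 -5.118
vertex -2.971 -0.687 -3.048
endloop
endfacet
facet normal 0.584 0.153 -0.797
outer loop
vertex -2.112 -0.436 -5.118
vertex -1.689 -0.353 -4.792
vertex -1.862 -0.817 -5.008
endloop
endfacet
facet normal -0.724 -0.582 -0.371
outer loop
vertex -2.112 -0.436 -5.118
vertex -1.862 -0.817 -5.008
vertex -2.971 -0.687 -3.048
endloop
endfacet
facet normal 0.586 0.152 -0.796
outer loop
vertex -1.862 -0.817 -5.008
vertex -1.689 -0.353 -4.792
vertex -1.483 -0.848 -4.735
endloop
endfacet
facet normal -0.092 -0.996 0.014
outer loop
vertex -1.862 -0.817 -5.008
vertex -1.483 -0.848 -4.735
vertex -2.971 -0.687 -3.048
endloop
endfacet
facet normal 0.586 0.152 -0.796
outer loop
vertex -1.483 -0.848 -4.735
vertex -1.689 -0.353 -4.792
vertex -1.259 -0.507 -4.505
endloop
endfacet
facet normal 0.512 -0.685 0.517
outer loop
vertex -1.483 -0.848 -4.735
vertex -1.259 -0.507 -4.505
vertex -2.971 -0.687 -3.048
endloop
endfacet
facet normal 0.706 0.360 -0.610
outer loop
vertex 4.163 0.429 0.168
vertex 3.538 0.195 -0.694
vertex 3.573 1.115 -0.11
endloop
endfacet
facet normal 0.336 0.587 0.736
outer loop
vertex 4.163 0.429 0.168
vertex 3.573 1.115 -0.11
vertex 2.927 -0.201 1.235
endloop
endfacet
facet normal 0.336 0.587 0.736
outer loop
vertex 2.927 -0.201 1.235
vertex 3.573 1.115 -0.11
vertex 2.337 0.485 0.957
endloop
endfacet
facet normal -0.706 -0.360 0.610
outer loop
vertex 2.927 -0.201 1.235
vertex 2.337 0.485 0.957
vertex 2.302 -0.435 0.374
endloop
endfacet
facet normal 0.706 0.360 -0.610
outer loop
vertex 3.573 1.115 -0.11
vertex 3.538 0.195 -0.694
vertex 2.957 1.108 -0.827
endloop
endfacet
facet normal -0.278 0.933 0.229
outer loop
vertex 3.573 1.115 -0.11
vertex 2.957 1.108 -0.827
vertex 2.337 0.485 0.957
endloop
endfacet
facet normal -0.278 0.933 0.229
outer loop
vertex 2.337 0.485 0.957
vertex 2.957 1.108 -0.827
vertex 1.721 0.478 0.24
endloop
endfacet
facet normal -0.706 -0.360 0.610
outer loop
vertex 2.337 0.485 0.957
vertex 1.721 0.478 0.24
vertex 2.302 -0.435 0.374
endloop
endfacet
facet normal 0.706 0.360 -0.610
outer loop
vertex 2.957 1.108 -0.827
vertex 3.538 0.195 -0.694
vertex 2.778 0.413 -1.444
endloop
endfacet
facet normal -0.682 0.576 -0.451
outer loop
vertex 2.957 1.108 -0.827
vertex 2.778 0.413 -1.444
vertex 1.721 0.478 0.24
endloop
endfacet
facet normal -0.683 0.575 -0.451
outer loop
vertex 1.721 0.478 0.24
vertex 2.778 0.413 -1.444
vertex 1.543 -0.217 -0.377
endloop
endfacet
facet normal -0.706 -0.360 0.609
outer loop
vertex 1.721 0.478 0.24
vertex 1.543 -0.217 -0.377
vertex 2.302 -0.435 0.374
endloop
endfacet
facet normal 0.706 0.361 -0.610
outer loop
vertex 2.778 0.413 -1.444
vertex 3.538 0.195 -0.694
vertex 3.172 -0.446 -1.496
endloop
endfacet
facet normal -0.573 -0.215 -0.791
outer loop
vertex 2.778 0.413 -1.444
vertex 3.172 -0.446 -1.496
vertex 1.543 -0.217 -0.377
endloop
endfacet
facet normal -0.573 -0.214 -0.791
outer loop
vertex 1.543 -0.217 -0.377
vertex 3.172 -0.446 -1.496
vertex 1.936 -1.076 -0.429
endloop
endfacet
facet normal -0.706 -0.360 0.609
outer loop
vertex 1.543 -0.217 -0.377
vertex 1.936 -1.076 -0.429
vertex 2.302 -0.435 0.374
endloop
endfacet
facet normal 0.706 0.360 -0.610
outer loop
vertex 3.172 -0.446 -1.496
vertex 3.538 0.195 -0.694
vertex 3.841 -0.822 -0.943
endloop
endfacet
facet normal -0.032 -0.844 -0.535
outer loop
vertex 3.172 -0.446 -1.496
vertex 3.841 -0.822 -0.943
vertex 1.936 -1.076 -0.429
endloop
endfacet
facet normal -0.032 -0.844 -0.535
outer loop
vertex 1.936 -1.076 -0.429
vertex 3.841 -0.822 -0.943
vertex 2.605 -1.452 0.124
endloop
endfacet
facet normal -0.706 -0.360 0.609
outer loop
vertex 1.936 -1.076 -0.429
vertex 2.605 -1.452 0.124
vertex 2.302 -0.435 0.374
endloop
endfacet
facet normal 0.706 0.360 -0.610
outer loop
vertex 3.841 -0.822 -0.943
vertex 3.538 0.195 -0.694
vertex 4.282 -0.433 -0.203
endloop
endfacet
facet normal 0.533 -0.837 0.123
outer loop
vertex 3.841 -0.822 -0.943
vertex 4.282 -0.433 -0.203
vertex 2.605 -1.452 0.124
endloop
endfacet
facet normal 0.533 -0.837 0.124
outer loop
vertex 2.605 -1.452 0.124
vertex 4.282 -0.433 -0.203
vertex 3.046 -1.062 0.865
endloop
endfacet
facet normal -0.706 -0.360 0.610
outer loop
vertex 2.605 -1.452 0.124
vertex 3.046 -1.062 0.865
vertex 2.302 -0.435 0.374
endloop
endfacet
facet normal 0.706 0.360 -0.610
outer loop
vertex 4.282 -0.433 -0.203
vertex 3.538 0.195 -0.694
vertex 4.163 0.429 0.168
endloop
endfacet
facet normal 0.697 -0.200 0.689
outer loop
vertex 4.282 -0.433 -0.203
vertex 4.163 0.429 0.168
vertex 3.046 -1.062 0.865
endloop
endfacet
facet normal 0.697 -0.200 0.689
outer loop
vertex 3.046 -1.062 0.865
vertex 4.163 0.429 0.168
vertex 2.927 -0.201 1.235
endloop
endfacet
facet normal -0.706 -0.360 0.610
outer loop
vertex 3.046 -1.062 0.865
vertex 2.927 -0.201 1.235
vertex 2.302 -0.435 0.374
endloop
endfacet

endsolid


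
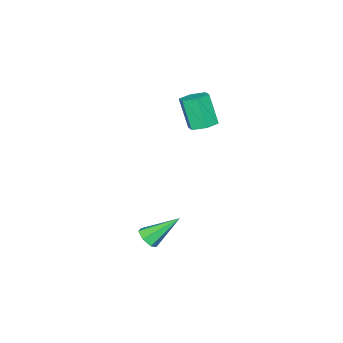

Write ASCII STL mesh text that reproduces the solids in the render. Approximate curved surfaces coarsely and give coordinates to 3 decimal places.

solid 
facet normal 0.533 -0.545 -0.647
outer loop
vertex 3.03 2.547 -1.417
vertex 2.782 2.829 -1.859
vertex 3.267 2.963 -1.572
endloop
endfacet
facet normal 0.518 0.024 0.855
outer loop
vertex 3.03 2.547 -1.417
vertex 3.267 2.963 -1.572
vertex 1.858 3.771 -0.741
endloop
endfacet
facet normal 0.533 -0.545 -0.647
outer loop
vertex 3.267 2.963 -1.572
vertex 2.782 2.829 -1.859
vertex 3.139 3.278 -1.943
endloop
endfacet
facet normal 0.617 0.692 0.374
outer loop
vertex 3.267 2.963 -1.572
vertex 3.139 3.278 -1.943
vertex 1.858 3.771 -0.741
endloop
endfacet
facet normal 0.533 -0.545 -0.647
outer loop
vertex 3.139 3.278 -1.943
vertex 2.782 2.829 -1.859
vertex 2.741 3.254 -2.251
endloop
endfacet
facet normal 0.135 0.959 -0.249
outer loop
vertex 3.139 3.278 -1.943
vertex 2.741 3.254 -2.251
vertex 1.858 3.771 -0.741
endloop
endfacet
facet normal 0.534 -0.545 -0.647
outer loop
vertex 2.741 3.254 -2.251
vertex 2.782 2.829 -1.859
vertex 2.374 2.91 -2.264
endloop
endfacet
facet normal -0.564 0.622 -0.543
outer loop
vertex 2.741 3.254 -2.251
vertex 2.374 2.91 -2.264
vertex 1.858 3.771 -0.741
endloop
endfacet
facet normal 0.534 -0.544 -0.647
outer loop
vertex 2.374 2.91 -2.264
vertex 2.782 2.829 -1.859
vertex 2.314 2.504 -1.972
endloop
endfacet
facet normal -0.956 -0.065 -0.287
outer loop
vertex 2.374 2.91 -2.264
vertex 2.314 2.504 -1.972
vertex 1.858 3.771 -0.741
endloop
endfacet
facet normal 0.534 -0.545 -0.646
outer loop
vertex 2.314 2.504 -1.972
vertex 2.782 2.829 -1.859
vertex 2.606 2.343 -1.595
endloop
endfacet
facet normal -0.743 -0.584 0.326
outer loop
vertex 2.314 2.504 -1.972
vertex 2.606 2.343 -1.595
vertex 1.858 3.771 -0.741
endloop
endfacet
facet normal 0.534 -0.545 -0.647
outer loop
vertex 2.606 2.343 -1.595
vertex 2.782 2.829 -1.859
vertex 3.03 2.547 -1.417
endloop
endfacet
facet normal -0.088 -0.545 0.834
outer loop
vertex 2.606 2.343 -1.595
vertex 3.03 2.547 -1.417
vertex 1.858 3.771 -0.741
endloop
endfacet
facet normal 0.103 0.398 -0.912
outer loop
vertex -2.213 1.261 1.435
vertex -2.906 1.354 1.397
vertex -2.5 1.858 1.663
endloop
endfacet
facet normal 0.906 0.340 0.251
outer loop
vertex -2.213 1.261 1.435
vertex -2.5 1.858 1.663
vertex -2.381 0.613 2.921
endloop
endfacet
facet normal 0.907 0.339 0.250
outer loop
vertex -2.381 0.613 2.921
vertex -2.5 1.858 1.663
vertex -2.667 1.21 3.149
endloop
endfacet
facet normal -0.103 -0.398 0.912
outer loop
vertex -2.381 0.613 2.921
vertex -2.667 1.21 3.149
vertex -3.074 0.706 2.883
endloop
endfacet
facet normal 0.104 0.398 -0.912
outer loop
vertex -2.5 1.858 1.663
vertex -2.906 1.354 1.397
vertex -3.192 1.951 1.625
endloop
endfacet
facet normal 0.100 0.908 0.407
outer loop
vertex -2.5 1.858 1.663
vertex -3.192 1.951 1.625
vertex -2.667 1.21 3.149
endloop
endfacet
facet normal 0.100 0.908 0.407
outer loop
vertex -2.667 1.21 3.149
vertex -3.192 1.951 1.625
vertex -3.36 1.303 3.111
endloop
endfacet
facet normal -0.103 -0.398 0.912
outer loop
vertex -2.667 1.21 3.149
vertex -3.36 1.303 3.111
vertex -3.074 0.706 2.883
endloop
endfacet
facet normal 0.103 0.398 -0.912
outer loop
vertex -3.192 1.951 1.625
vertex -2.906 1.354 1.397
vertex -3.599 1.447 1.359
endloop
endfacet
facet normal -0.807 0.569 0.157
outer loop
vertex -3.192 1.951 1.625
vertex -3.599 1.447 1.359
vertex -3.36 1.303 3.111
endloop
endfacet
facet normal -0.807 0.569 0.157
outer loop
vertex -3.36 1.303 3.111
vertex -3.599 1.447 1.359
vertex -3.767 0.799 2.845
endloop
endfacet
facet normal -0.103 -0.398 0.912
outer loop
vertex -3.36 1.303 3.111
vertex -3.767 0.799 2.845
vertex -3.074 0.706 2.883
endloop
endfacet
facet normal 0.103 0.398 -0.912
outer loop
vertex -3.599 1.447 1.359
vertex -2.906 1.354 1.397
vertex -3.313 0.85 1.131
endloop
endfacet
facet normal -0.907 -0.339 -0.250
outer loop
vertex -3.599 1.447 1.359
vertex -3.313 0.85 1.131
vertex -3.767 0.799 2.845
endloop
endfacet
facet normal -0.906 -0.340 -0.250
outer loop
vertex -3.767 0.799 2.845
vertex -3.313 0.85 1.131
vertex -3.48 0.202 2.617
endloop
endfacet
facet normal -0.103 -0.398 0.912
outer loop
vertex -3.767 0.799 2.845
vertex -3.48 0.202 2.617
vertex -3.074 0.706 2.883
endloop
endfacet
facet normal 0.103 0.398 -0.912
outer loop
vertex -3.313 0.85 1.131
vertex -2.906 1.354 1.397
vertex -2.62 0.757 1.169
endloop
endfacet
facet normal -0.100 -0.908 -0.407
outer loop
vertex -3.313 0.85 1.131
vertex -2.62 0.757 1.169
vertex -3.48 0.202 2.617
endloop
endfacet
facet normal -0.100 -0.908 -0.407
outer loop
vertex -3.48 0.202 2.617
vertex -2.62 0.757 1.169
vertex -2.788 0.109 2.655
endloop
endfacet
facet normal -0.104 -0.398 0.912
outer loop
vertex -3.48 0.202 2.617
vertex -2.788 0.109 2.655
vertex -3.074 0.706 2.883
endloop
endfacet
facet normal 0.103 0.398 -0.912
outer loop
vertex -2.62 0.757 1.169
vertex -2.906 1.354 1.397
vertex -2.213 1.261 1.435
endloop
endfacet
facet normal 0.807 -0.569 -0.157
outer loop
vertex -2.62 0.757 1.169
vertex -2.213 1.261 1.435
vertex -2.788 0.109 2.655
endloop
endfacet
facet normal 0.807 -0.569 -0.157
outer loop
vertex -2.788 0.109 2.655
vertex -2.213 1.261 1.435
vertex -2.381 0.613 2.921
endloop
endfacet
facet normal -0.103 -0.398 0.912
outer loop
vertex -2.788 0.109 2.655
vertex -2.381 0.613 2.921
vertex -3.074 0.706 2.883
endloop
endfacet

endsolid


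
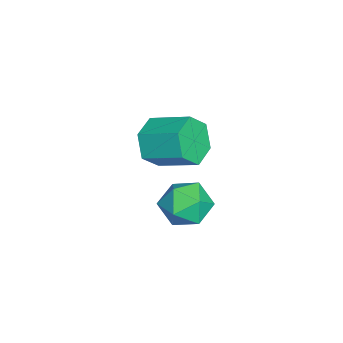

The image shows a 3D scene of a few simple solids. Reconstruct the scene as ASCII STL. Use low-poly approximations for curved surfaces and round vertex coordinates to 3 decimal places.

solid 
facet normal -0.678 0.701 0.221
outer loop
vertex 1.968 -1.211 -3.914
vertex 1.335 -1.778 -4.057
vertex 1.673 -1.7 -3.268
endloop
endfacet
facet normal -0.072 0.811 0.581
outer loop
vertex 1.968 -1.211 -3.914
vertex 1.673 -1.7 -3.268
vertex 2.52 -1.564 -3.353
endloop
endfacet
facet normal 0.457 0.883 0.106
outer loop
vertex 1.968 -1.211 -3.914
vertex 2.52 -1.564 -3.353
vertex 2.706 -1.559 -4.195
endloop
endfacet
facet normal 0.178 0.818 -0.546
outer loop
vertex 1.968 -1.211 -3.914
vertex 2.706 -1.559 -4.195
vertex 1.973 -1.69 -4.63
endloop
endfacet
facet normal -0.525 0.706 -0.476
outer loop
vertex 1.968 -1.211 -3.914
vertex 1.973 -1.69 -4.63
vertex 1.335 -1.778 -4.057
endloop
endfacet
facet normal 0.061 0.228 0.972
outer loop
vertex 2.52 -1.564 -3.353
vertex 1.673 -1.7 -3.268
vertex 2.227 -2.35 -3.15
endloop
endfacet
facet normal -0.920 0.053 0.389
outer loop
vertex 1.673 -1.7 -3.268
vertex 1.335 -1.778 -4.057
vertex 1.494 -2.481 -3.585
endloop
endfacet
facet normal -0.672 0.060 -0.739
outer loop
vertex 1.335 -1.778 -4.057
vertex 1.973 -1.69 -4.63
vertex 1.68 -2.476 -4.427
endloop
endfacet
facet normal 0.463 0.240 -0.853
outer loop
vertex 1.973 -1.69 -4.63
vertex 2.706 -1.559 -4.195
vertex 2.527 -2.34 -4.512
endloop
endfacet
facet normal 0.916 0.345 0.204
outer loop
vertex 2.706 -1.559 -4.195
vertex 2.52 -1.564 -3.353
vertex 2.865 -2.262 -3.723
endloop
endfacet
facet normal -0.178 -0.818 0.546
outer loop
vertex 2.232 -2.829 -3.866
vertex 2.227 -2.35 -3.15
vertex 1.494 -2.481 -3.585
endloop
endfacet
facet normal -0.457 -0.883 -0.106
outer loop
vertex 2.232 -2.829 -3.866
vertex 1.494 -2.481 -3.585
vertex 1.68 -2.476 -4.427
endloop
endfacet
facet normal 0.072 -0.811 -0.581
outer loop
vertex 2.232 -2.829 -3.866
vertex 1.68 -2.476 -4.427
vertex 2.527 -2.34 -4.512
endloop
endfacet
facet normal 0.678 -0.701 -0.221
outer loop
vertex 2.232 -2.829 -3.866
vertex 2.527 -2.34 -4.512
vertex 2.865 -2.262 -3.723
endloop
endfacet
facet normal 0.525 -0.706 0.476
outer loop
vertex 2.232 -2.829 -3.866
vertex 2.865 -2.262 -3.723
vertex 2.227 -2.35 -3.15
endloop
endfacet
facet normal -0.463 -0.240 0.853
outer loop
vertex 1.494 -2.481 -3.585
vertex 2.227 -2.35 -3.15
vertex 1.673 -1.7 -3.268
endloop
endfacet
facet normal -0.916 -0.345 -0.204
outer loop
vertex 1.68 -2.476 -4.427
vertex 1.494 -2.481 -3.585
vertex 1.335 -1.778 -4.057
endloop
endfacet
facet normal -0.061 -0.228 -0.972
outer loop
vertex 2.527 -2.34 -4.512
vertex 1.68 -2.476 -4.427
vertex 1.973 -1.69 -4.63
endloop
endfacet
facet normal 0.920 -0.053 -0.389
outer loop
vertex 2.865 -2.262 -3.723
vertex 2.527 -2.34 -4.512
vertex 2.706 -1.559 -4.195
endloop
endfacet
facet normal 0.672 -0.060 0.739
outer loop
vertex 2.227 -2.35 -3.15
vertex 2.865 -2.262 -3.723
vertex 2.52 -1.564 -3.353
endloop
endfacet
facet normal -0.303 -0.870 -0.390
outer loop
vertex -0.752 -3.848 -3.373
vertex -1.171 -3.415 -4.014
vertex -0.333 -3.658 -4.123
endloop
endfacet
facet normal 0.825 -0.444 0.349
outer loop
vertex -0.752 -3.848 -3.373
vertex -0.333 -3.658 -4.123
vertex -0.309 -2.579 -2.805
endloop
endfacet
facet normal 0.825 -0.444 0.349
outer loop
vertex -0.309 -2.579 -2.805
vertex -0.333 -3.658 -4.123
vertex 0.11 -2.389 -3.555
endloop
endfacet
facet normal 0.303 0.869 0.390
outer loop
vertex -0.309 -2.579 -2.805
vertex 0.11 -2.389 -3.555
vertex -0.729 -2.145 -3.446
endloop
endfacet
facet normal -0.303 -0.870 -0.390
outer loop
vertex -0.333 -3.658 -4.123
vertex -1.171 -3.415 -4.014
vertex -0.752 -3.225 -4.764
endloop
endfacet
facet normal 0.825 -0.036 -0.564
outer loop
vertex -0.333 -3.658 -4.123
vertex -0.752 -3.225 -4.764
vertex 0.11 -2.389 -3.555
endloop
endfacet
facet normal 0.825 -0.036 -0.564
outer loop
vertex 0.11 -2.389 -3.555
vertex -0.752 -3.225 -4.764
vertex -0.309 -1.955 -4.196
endloop
endfacet
facet normal 0.303 0.869 0.390
outer loop
vertex 0.11 -2.389 -3.555
vertex -0.309 -1.955 -4.196
vertex -0.729 -2.145 -3.446
endloop
endfacet
facet normal -0.303 -0.869 -0.390
outer loop
vertex -0.752 -3.225 -4.764
vertex -1.171 -3.415 -4.014
vertex -1.591 -2.981 -4.655
endloop
endfacet
facet normal 0.000 0.408 -0.913
outer loop
vertex -0.752 -3.225 -4.764
vertex -1.591 -2.981 -4.655
vertex -0.309 -1.955 -4.196
endloop
endfacet
facet normal -0.000 0.409 -0.913
outer loop
vertex -0.309 -1.955 -4.196
vertex -1.591 -2.981 -4.655
vertex -1.148 -1.712 -4.087
endloop
endfacet
facet normal 0.303 0.870 0.390
outer loop
vertex -0.309 -1.955 -4.196
vertex -1.148 -1.712 -4.087
vertex -0.729 -2.145 -3.446
endloop
endfacet
facet normal -0.303 -0.869 -0.390
outer loop
vertex -1.591 -2.981 -4.655
vertex -1.171 -3.415 -4.014
vertex -2.01 -3.171 -3.905
endloop
endfacet
facet normal -0.825 0.444 -0.349
outer loop
vertex -1.591 -2.981 -4.655
vertex -2.01 -3.171 -3.905
vertex -1.148 -1.712 -4.087
endloop
endfacet
facet normal -0.825 0.444 -0.349
outer loop
vertex -1.148 -1.712 -4.087
vertex -2.01 -3.171 -3.905
vertex -1.567 -1.902 -3.337
endloop
endfacet
facet normal 0.303 0.870 0.390
outer loop
vertex -1.148 -1.712 -4.087
vertex -1.567 -1.902 -3.337
vertex -0.729 -2.145 -3.446
endloop
endfacet
facet normal -0.303 -0.869 -0.390
outer loop
vertex -2.01 -3.171 -3.905
vertex -1.171 -3.415 -4.014
vertex -1.591 -3.605 -3.264
endloop
endfacet
facet normal -0.825 0.036 0.564
outer loop
vertex -2.01 -3.171 -3.905
vertex -1.591 -3.605 -3.264
vertex -1.567 -1.902 -3.337
endloop
endfacet
facet normal -0.825 0.036 0.564
outer loop
vertex -1.567 -1.902 -3.337
vertex -1.591 -3.605 -3.264
vertex -1.148 -2.335 -2.696
endloop
endfacet
facet normal 0.303 0.870 0.390
outer loop
vertex -1.567 -1.902 -3.337
vertex -1.148 -2.335 -2.696
vertex -0.729 -2.145 -3.446
endloop
endfacet
facet normal -0.303 -0.870 -0.390
outer loop
vertex -1.591 -3.605 -3.264
vertex -1.171 -3.415 -4.014
vertex -0.752 -3.848 -3.373
endloop
endfacet
facet normal 0.000 -0.408 0.913
outer loop
vertex -1.591 -3.605 -3.264
vertex -0.752 -3.848 -3.373
vertex -1.148 -2.335 -2.696
endloop
endfacet
facet normal -0.000 -0.408 0.913
outer loop
vertex -1.148 -2.335 -2.696
vertex -0.752 -3.848 -3.373
vertex -0.309 -2.579 -2.805
endloop
endfacet
facet normal 0.303 0.869 0.390
outer loop
vertex -1.148 -2.335 -2.696
vertex -0.309 -2.579 -2.805
vertex -0.729 -2.145 -3.446
endloop
endfacet

endsolid


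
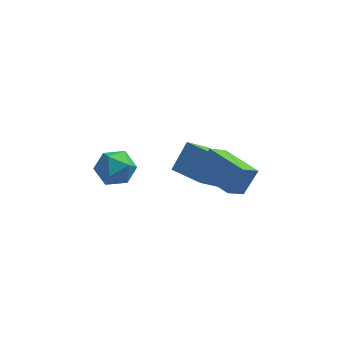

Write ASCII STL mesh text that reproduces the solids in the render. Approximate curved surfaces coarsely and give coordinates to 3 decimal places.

solid 
facet normal -0.412 -0.432 -0.802
outer loop
vertex 1.229 -3.834 0.538
vertex -0.089 -2.668 0.587
vertex 1.774 -3.191 -0.089
endloop
endfacet
facet normal 0.749 -0.662 -0.028
outer loop
vertex 2.269 -2.672 0.873
vertex 1.229 -3.834 0.538
vertex 1.774 -3.191 -0.089
endloop
endfacet
facet normal -0.412 -0.433 -0.802
outer loop
vertex 1.774 -3.191 -0.089
vertex -0.089 -2.668 0.587
vertex 0.456 -2.026 -0.04
endloop
endfacet
facet normal 0.519 0.612 -0.597
outer loop
vertex 0.456 -2.026 -0.04
vertex 2.269 -2.672 0.873
vertex 1.774 -3.191 -0.089
endloop
endfacet
facet normal -0.519 -0.612 0.597
outer loop
vertex 1.229 -3.834 0.538
vertex 0.406 -2.149 1.549
vertex -0.089 -2.668 0.587
endloop
endfacet
facet normal 0.749 -0.662 -0.027
outer loop
vertex 1.724 -3.314 1.5
vertex 1.229 -3.834 0.538
vertex 2.269 -2.672 0.873
endloop
endfacet
facet normal -0.518 -0.612 0.597
outer loop
vertex 1.724 -3.314 1.5
vertex 0.406 -2.149 1.549
vertex 1.229 -3.834 0.538
endloop
endfacet
facet normal -0.749 0.663 0.028
outer loop
vertex -0.089 -2.668 0.587
vertex 0.406 -2.149 1.549
vertex 0.456 -2.026 -0.04
endloop
endfacet
facet normal 0.519 0.611 -0.597
outer loop
vertex 0.951 -1.506 0.922
vertex 2.269 -2.672 0.873
vertex 0.456 -2.026 -0.04
endloop
endfacet
facet normal -0.749 0.662 0.028
outer loop
vertex 0.456 -2.026 -0.04
vertex 0.406 -2.149 1.549
vertex 0.951 -1.506 0.922
endloop
endfacet
facet normal 0.413 0.433 0.802
outer loop
vertex 0.951 -1.506 0.922
vertex 1.724 -3.314 1.5
vertex 2.269 -2.672 0.873
endloop
endfacet
facet normal 0.412 0.433 0.802
outer loop
vertex 0.406 -2.149 1.549
vertex 1.724 -3.314 1.5
vertex 0.951 -1.506 0.922
endloop
endfacet
facet normal -0.365 -0.580 -0.728
outer loop
vertex 0.017 -1.558 -1.119
vertex -1.174 -0.733 -1.18
vertex 0.724 -0.62 -2.22
endloop
endfacet
facet normal 0.821 -0.569 0.043
outer loop
vertex 1.234 0.193 -1.2
vertex 0.017 -1.558 -1.119
vertex 0.724 -0.62 -2.22
endloop
endfacet
facet normal -0.365 -0.580 -0.729
outer loop
vertex 0.724 -0.62 -2.22
vertex -1.174 -0.733 -1.18
vertex -0.467 0.206 -2.281
endloop
endfacet
facet normal 0.439 0.583 -0.684
outer loop
vertex -0.467 0.206 -2.281
vertex 1.234 0.193 -1.2
vertex 0.724 -0.62 -2.22
endloop
endfacet
facet normal -0.439 -0.583 0.684
outer loop
vertex 0.017 -1.558 -1.119
vertex -0.664 0.08 -0.16
vertex -1.174 -0.733 -1.18
endloop
endfacet
facet normal 0.821 -0.569 0.042
outer loop
vertex 0.527 -0.746 -0.099
vertex 0.017 -1.558 -1.119
vertex 1.234 0.193 -1.2
endloop
endfacet
facet normal -0.439 -0.583 0.684
outer loop
vertex 0.527 -0.746 -0.099
vertex -0.664 0.08 -0.16
vertex 0.017 -1.558 -1.119
endloop
endfacet
facet normal -0.821 0.569 -0.043
outer loop
vertex -1.174 -0.733 -1.18
vertex -0.664 0.08 -0.16
vertex -0.467 0.206 -2.281
endloop
endfacet
facet normal 0.439 0.583 -0.684
outer loop
vertex 0.043 1.018 -1.261
vertex 1.234 0.193 -1.2
vertex -0.467 0.206 -2.281
endloop
endfacet
facet normal -0.821 0.569 -0.042
outer loop
vertex -0.467 0.206 -2.281
vertex -0.664 0.08 -0.16
vertex 0.043 1.018 -1.261
endloop
endfacet
facet normal 0.364 0.580 0.729
outer loop
vertex 0.043 1.018 -1.261
vertex 0.527 -0.746 -0.099
vertex 1.234 0.193 -1.2
endloop
endfacet
facet normal 0.365 0.580 0.728
outer loop
vertex -0.664 0.08 -0.16
vertex 0.527 -0.746 -0.099
vertex 0.043 1.018 -1.261
endloop
endfacet
facet normal 0.327 0.025 0.945
outer loop
vertex -2.995 -0.563 -0.353
vertex -3.566 -1.23 -0.138
vertex -2.73 -1.424 -0.422
endloop
endfacet
facet normal 0.842 0.220 0.492
outer loop
vertex -2.995 -0.563 -0.353
vertex -2.73 -1.424 -0.422
vertex -2.508 -0.83 -1.067
endloop
endfacet
facet normal 0.608 0.784 0.122
outer loop
vertex -2.995 -0.563 -0.353
vertex -2.508 -0.83 -1.067
vertex -3.208 -0.269 -1.182
endloop
endfacet
facet normal -0.051 0.937 0.345
outer loop
vertex -2.995 -0.563 -0.353
vertex -3.208 -0.269 -1.182
vertex -3.862 -0.516 -0.608
endloop
endfacet
facet normal -0.226 0.469 0.854
outer loop
vertex -2.995 -0.563 -0.353
vertex -3.862 -0.516 -0.608
vertex -3.566 -1.23 -0.138
endloop
endfacet
facet normal 0.948 -0.316 0.035
outer loop
vertex -2.508 -0.83 -1.067
vertex -2.73 -1.424 -0.422
vertex -2.778 -1.664 -1.292
endloop
endfacet
facet normal 0.114 -0.631 0.767
outer loop
vertex -2.73 -1.424 -0.422
vertex -3.566 -1.23 -0.138
vertex -3.432 -1.911 -0.718
endloop
endfacet
facet normal -0.780 0.085 0.620
outer loop
vertex -3.566 -1.23 -0.138
vertex -3.862 -0.516 -0.608
vertex -4.132 -1.35 -0.833
endloop
endfacet
facet normal -0.498 0.843 -0.205
outer loop
vertex -3.862 -0.516 -0.608
vertex -3.208 -0.269 -1.182
vertex -3.91 -0.756 -1.478
endloop
endfacet
facet normal 0.570 0.595 -0.567
outer loop
vertex -3.208 -0.269 -1.182
vertex -2.508 -0.83 -1.067
vertex -3.074 -0.95 -1.762
endloop
endfacet
facet normal 0.051 -0.937 -0.345
outer loop
vertex -3.645 -1.617 -1.547
vertex -2.778 -1.664 -1.292
vertex -3.432 -1.911 -0.718
endloop
endfacet
facet normal -0.608 -0.784 -0.122
outer loop
vertex -3.645 -1.617 -1.547
vertex -3.432 -1.911 -0.718
vertex -4.132 -1.35 -0.833
endloop
endfacet
facet normal -0.842 -0.220 -0.492
outer loop
vertex -3.645 -1.617 -1.547
vertex -4.132 -1.35 -0.833
vertex -3.91 -0.756 -1.478
endloop
endfacet
facet normal -0.327 -0.025 -0.945
outer loop
vertex -3.645 -1.617 -1.547
vertex -3.91 -0.756 -1.478
vertex -3.074 -0.95 -1.762
endloop
endfacet
facet normal 0.226 -0.469 -0.854
outer loop
vertex -3.645 -1.617 -1.547
vertex -3.074 -0.95 -1.762
vertex -2.778 -1.664 -1.292
endloop
endfacet
facet normal 0.498 -0.843 0.205
outer loop
vertex -3.432 -1.911 -0.718
vertex -2.778 -1.664 -1.292
vertex -2.73 -1.424 -0.422
endloop
endfacet
facet normal -0.570 -0.595 0.567
outer loop
vertex -4.132 -1.35 -0.833
vertex -3.432 -1.911 -0.718
vertex -3.566 -1.23 -0.138
endloop
endfacet
facet normal -0.948 0.316 -0.035
outer loop
vertex -3.91 -0.756 -1.478
vertex -4.132 -1.35 -0.833
vertex -3.862 -0.516 -0.608
endloop
endfacet
facet normal -0.114 0.631 -0.767
outer loop
vertex -3.074 -0.95 -1.762
vertex -3.91 -0.756 -1.478
vertex -3.208 -0.269 -1.182
endloop
endfacet
facet normal 0.780 -0.085 -0.620
outer loop
vertex -2.778 -1.664 -1.292
vertex -3.074 -0.95 -1.762
vertex -2.508 -0.83 -1.067
endloop
endfacet

endsolid


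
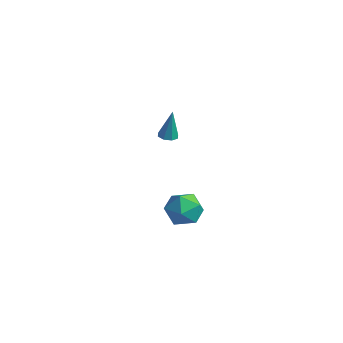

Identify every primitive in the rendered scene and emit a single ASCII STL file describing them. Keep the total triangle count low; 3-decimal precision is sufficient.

solid 
facet normal -0.065 -0.125 -0.990
outer loop
vertex -2.424 2.232 -0.594
vertex -2.939 2.475 -0.591
vertex -2.405 2.664 -0.65
endloop
endfacet
facet normal 0.976 -0.015 0.218
outer loop
vertex -2.424 2.232 -0.594
vertex -2.405 2.664 -0.65
vertex -2.821 2.705 1.211
endloop
endfacet
facet normal -0.065 -0.124 -0.990
outer loop
vertex -2.405 2.664 -0.65
vertex -2.939 2.475 -0.591
vertex -2.699 2.986 -0.671
endloop
endfacet
facet normal 0.726 0.672 0.147
outer loop
vertex -2.405 2.664 -0.65
vertex -2.699 2.986 -0.671
vertex -2.821 2.705 1.211
endloop
endfacet
facet normal -0.063 -0.125 -0.990
outer loop
vertex -2.699 2.986 -0.671
vertex -2.939 2.475 -0.591
vertex -3.133 3.008 -0.646
endloop
endfacet
facet normal 0.059 0.987 0.151
outer loop
vertex -2.699 2.986 -0.671
vertex -3.133 3.008 -0.646
vertex -2.821 2.705 1.211
endloop
endfacet
facet normal -0.065 -0.126 -0.990
outer loop
vertex -3.133 3.008 -0.646
vertex -2.939 2.475 -0.591
vertex -3.455 2.719 -0.588
endloop
endfacet
facet normal -0.628 0.745 0.227
outer loop
vertex -3.133 3.008 -0.646
vertex -3.455 2.719 -0.588
vertex -2.821 2.705 1.211
endloop
endfacet
facet normal -0.065 -0.125 -0.990
outer loop
vertex -3.455 2.719 -0.588
vertex -2.939 2.475 -0.591
vertex -3.474 2.287 -0.532
endloop
endfacet
facet normal -0.940 0.084 0.332
outer loop
vertex -3.455 2.719 -0.588
vertex -3.474 2.287 -0.532
vertex -2.821 2.705 1.211
endloop
endfacet
facet normal -0.065 -0.127 -0.990
outer loop
vertex -3.474 2.287 -0.532
vertex -2.939 2.475 -0.591
vertex -3.18 1.965 -0.51
endloop
endfacet
facet normal -0.689 -0.602 0.403
outer loop
vertex -3.474 2.287 -0.532
vertex -3.18 1.965 -0.51
vertex -2.821 2.705 1.211
endloop
endfacet
facet normal -0.066 -0.126 -0.990
outer loop
vertex -3.18 1.965 -0.51
vertex -2.939 2.475 -0.591
vertex -2.745 1.942 -0.536
endloop
endfacet
facet normal -0.025 -0.917 0.399
outer loop
vertex -3.18 1.965 -0.51
vertex -2.745 1.942 -0.536
vertex -2.821 2.705 1.211
endloop
endfacet
facet normal -0.065 -0.126 -0.990
outer loop
vertex -2.745 1.942 -0.536
vertex -2.939 2.475 -0.591
vertex -2.424 2.232 -0.594
endloop
endfacet
facet normal 0.666 -0.673 0.323
outer loop
vertex -2.745 1.942 -0.536
vertex -2.424 2.232 -0.594
vertex -2.821 2.705 1.211
endloop
endfacet
facet normal -0.660 0.694 0.287
outer loop
vertex 3.378 -2.752 0.01
vertex 3.031 -3.404 0.788
vertex 3.834 -2.719 0.98
endloop
endfacet
facet normal -0.081 0.997 0.004
outer loop
vertex 3.378 -2.752 0.01
vertex 3.834 -2.719 0.98
vertex 4.443 -2.666 0.099
endloop
endfacet
facet normal -0.005 0.750 -0.661
outer loop
vertex 3.378 -2.752 0.01
vertex 4.443 -2.666 0.099
vertex 4.017 -3.319 -0.638
endloop
endfacet
facet normal -0.539 0.294 -0.789
outer loop
vertex 3.378 -2.752 0.01
vertex 4.017 -3.319 -0.638
vertex 3.145 -3.775 -0.212
endloop
endfacet
facet normal -0.944 0.259 -0.204
outer loop
vertex 3.378 -2.752 0.01
vertex 3.145 -3.775 -0.212
vertex 3.031 -3.404 0.788
endloop
endfacet
facet normal 0.486 0.786 0.383
outer loop
vertex 4.443 -2.666 0.099
vertex 3.834 -2.719 0.98
vertex 4.755 -3.265 0.932
endloop
endfacet
facet normal -0.453 0.295 0.841
outer loop
vertex 3.834 -2.719 0.98
vertex 3.031 -3.404 0.788
vertex 3.883 -3.721 1.358
endloop
endfacet
facet normal -0.912 -0.409 0.048
outer loop
vertex 3.031 -3.404 0.788
vertex 3.145 -3.775 -0.212
vertex 3.457 -4.374 0.621
endloop
endfacet
facet normal -0.256 -0.352 -0.900
outer loop
vertex 3.145 -3.775 -0.212
vertex 4.017 -3.319 -0.638
vertex 4.066 -4.321 -0.26
endloop
endfacet
facet normal 0.608 0.386 -0.694
outer loop
vertex 4.017 -3.319 -0.638
vertex 4.443 -2.666 0.099
vertex 4.869 -3.636 -0.068
endloop
endfacet
facet normal 0.539 -0.294 0.789
outer loop
vertex 4.522 -4.288 0.71
vertex 4.755 -3.265 0.932
vertex 3.883 -3.721 1.358
endloop
endfacet
facet normal 0.005 -0.750 0.661
outer loop
vertex 4.522 -4.288 0.71
vertex 3.883 -3.721 1.358
vertex 3.457 -4.374 0.621
endloop
endfacet
facet normal 0.081 -0.997 -0.004
outer loop
vertex 4.522 -4.288 0.71
vertex 3.457 -4.374 0.621
vertex 4.066 -4.321 -0.26
endloop
endfacet
facet normal 0.660 -0.694 -0.287
outer loop
vertex 4.522 -4.288 0.71
vertex 4.066 -4.321 -0.26
vertex 4.869 -3.636 -0.068
endloop
endfacet
facet normal 0.944 -0.259 0.204
outer loop
vertex 4.522 -4.288 0.71
vertex 4.869 -3.636 -0.068
vertex 4.755 -3.265 0.932
endloop
endfacet
facet normal 0.256 0.352 0.900
outer loop
vertex 3.883 -3.721 1.358
vertex 4.755 -3.265 0.932
vertex 3.834 -2.719 0.98
endloop
endfacet
facet normal -0.608 -0.386 0.694
outer loop
vertex 3.457 -4.374 0.621
vertex 3.883 -3.721 1.358
vertex 3.031 -3.404 0.788
endloop
endfacet
facet normal -0.486 -0.786 -0.383
outer loop
vertex 4.066 -4.321 -0.26
vertex 3.457 -4.374 0.621
vertex 3.145 -3.775 -0.212
endloop
endfacet
facet normal 0.453 -0.295 -0.841
outer loop
vertex 4.869 -3.636 -0.068
vertex 4.066 -4.321 -0.26
vertex 4.017 -3.319 -0.638
endloop
endfacet
facet normal 0.912 0.409 -0.048
outer loop
vertex 4.755 -3.265 0.932
vertex 4.869 -3.636 -0.068
vertex 4.443 -2.666 0.099
endloop
endfacet

endsolid


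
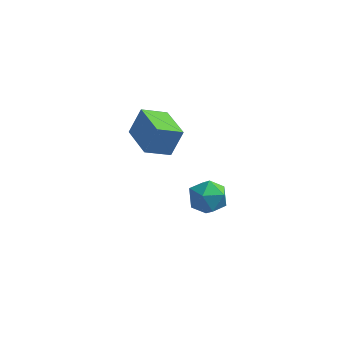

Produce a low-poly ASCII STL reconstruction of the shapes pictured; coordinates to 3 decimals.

solid 
facet normal 0.027 0.817 0.575
outer loop
vertex 1.328 2.65 -2.457
vertex 1.872 2.03 -1.602
vertex 2.514 2.591 -2.429
endloop
endfacet
facet normal 0.052 0.992 -0.115
outer loop
vertex 1.328 2.65 -2.457
vertex 2.514 2.591 -2.429
vertex 1.939 2.501 -3.465
endloop
endfacet
facet normal -0.532 0.729 -0.430
outer loop
vertex 1.328 2.65 -2.457
vertex 1.939 2.501 -3.465
vertex 0.941 1.883 -3.278
endloop
endfacet
facet normal -0.918 0.392 0.066
outer loop
vertex 1.328 2.65 -2.457
vertex 0.941 1.883 -3.278
vertex 0.9 1.592 -2.127
endloop
endfacet
facet normal -0.573 0.446 0.688
outer loop
vertex 1.328 2.65 -2.457
vertex 0.9 1.592 -2.127
vertex 1.872 2.03 -1.602
endloop
endfacet
facet normal 0.622 0.672 -0.403
outer loop
vertex 1.939 2.501 -3.465
vertex 2.514 2.591 -2.429
vertex 2.86 1.788 -3.233
endloop
endfacet
facet normal 0.581 0.389 0.715
outer loop
vertex 2.514 2.591 -2.429
vertex 1.872 2.03 -1.602
vertex 2.819 1.497 -2.082
endloop
endfacet
facet normal -0.389 -0.211 0.897
outer loop
vertex 1.872 2.03 -1.602
vertex 0.9 1.592 -2.127
vertex 1.821 0.879 -1.895
endloop
endfacet
facet normal -0.948 -0.299 -0.109
outer loop
vertex 0.9 1.592 -2.127
vertex 0.941 1.883 -3.278
vertex 1.246 0.789 -2.931
endloop
endfacet
facet normal -0.324 0.247 -0.913
outer loop
vertex 0.941 1.883 -3.278
vertex 1.939 2.501 -3.465
vertex 1.888 1.35 -3.758
endloop
endfacet
facet normal 0.918 -0.392 -0.066
outer loop
vertex 2.432 0.73 -2.903
vertex 2.86 1.788 -3.233
vertex 2.819 1.497 -2.082
endloop
endfacet
facet normal 0.532 -0.729 0.430
outer loop
vertex 2.432 0.73 -2.903
vertex 2.819 1.497 -2.082
vertex 1.821 0.879 -1.895
endloop
endfacet
facet normal -0.052 -0.992 0.115
outer loop
vertex 2.432 0.73 -2.903
vertex 1.821 0.879 -1.895
vertex 1.246 0.789 -2.931
endloop
endfacet
facet normal -0.027 -0.817 -0.575
outer loop
vertex 2.432 0.73 -2.903
vertex 1.246 0.789 -2.931
vertex 1.888 1.35 -3.758
endloop
endfacet
facet normal 0.573 -0.446 -0.688
outer loop
vertex 2.432 0.73 -2.903
vertex 1.888 1.35 -3.758
vertex 2.86 1.788 -3.233
endloop
endfacet
facet normal 0.948 0.299 0.109
outer loop
vertex 2.819 1.497 -2.082
vertex 2.86 1.788 -3.233
vertex 2.514 2.591 -2.429
endloop
endfacet
facet normal 0.324 -0.247 0.913
outer loop
vertex 1.821 0.879 -1.895
vertex 2.819 1.497 -2.082
vertex 1.872 2.03 -1.602
endloop
endfacet
facet normal -0.622 -0.672 0.403
outer loop
vertex 1.246 0.789 -2.931
vertex 1.821 0.879 -1.895
vertex 0.9 1.592 -2.127
endloop
endfacet
facet normal -0.581 -0.389 -0.715
outer loop
vertex 1.888 1.35 -3.758
vertex 1.246 0.789 -2.931
vertex 0.941 1.883 -3.278
endloop
endfacet
facet normal 0.389 0.211 -0.897
outer loop
vertex 2.86 1.788 -3.233
vertex 1.888 1.35 -3.758
vertex 1.939 2.501 -3.465
endloop
endfacet
facet normal -0.633 0.772 -0.054
outer loop
vertex -1.318 0.473 4.695
vertex -0.205 1.339 4.029
vertex -1.816 -0.039 3.197
endloop
endfacet
facet normal -0.713 -0.556 0.427
outer loop
vertex -0.455 -1.699 3.311
vertex -1.318 0.473 4.695
vertex -1.816 -0.039 3.197
endloop
endfacet
facet normal -0.633 0.772 -0.052
outer loop
vertex -1.816 -0.039 3.197
vertex -0.205 1.339 4.029
vertex -0.704 0.828 2.531
endloop
endfacet
facet normal -0.300 -0.308 -0.903
outer loop
vertex -0.704 0.828 2.531
vertex -0.455 -1.699 3.311
vertex -1.816 -0.039 3.197
endloop
endfacet
facet normal 0.300 0.308 0.903
outer loop
vertex -1.318 0.473 4.695
vertex 1.156 -0.321 4.143
vertex -0.205 1.339 4.029
endloop
endfacet
facet normal -0.713 -0.556 0.427
outer loop
vertex 0.044 -1.188 4.809
vertex -1.318 0.473 4.695
vertex -0.455 -1.699 3.311
endloop
endfacet
facet normal 0.300 0.308 0.903
outer loop
vertex 0.044 -1.188 4.809
vertex 1.156 -0.321 4.143
vertex -1.318 0.473 4.695
endloop
endfacet
facet normal 0.713 0.556 -0.427
outer loop
vertex -0.205 1.339 4.029
vertex 1.156 -0.321 4.143
vertex -0.704 0.828 2.531
endloop
endfacet
facet normal -0.300 -0.308 -0.903
outer loop
vertex 0.658 -0.833 2.645
vertex -0.455 -1.699 3.311
vertex -0.704 0.828 2.531
endloop
endfacet
facet normal 0.713 0.556 -0.427
outer loop
vertex -0.704 0.828 2.531
vertex 1.156 -0.321 4.143
vertex 0.658 -0.833 2.645
endloop
endfacet
facet normal 0.633 -0.773 0.053
outer loop
vertex 0.658 -0.833 2.645
vertex 0.044 -1.188 4.809
vertex -0.455 -1.699 3.311
endloop
endfacet
facet normal 0.634 -0.772 0.053
outer loop
vertex 1.156 -0.321 4.143
vertex 0.044 -1.188 4.809
vertex 0.658 -0.833 2.645
endloop
endfacet

endsolid
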